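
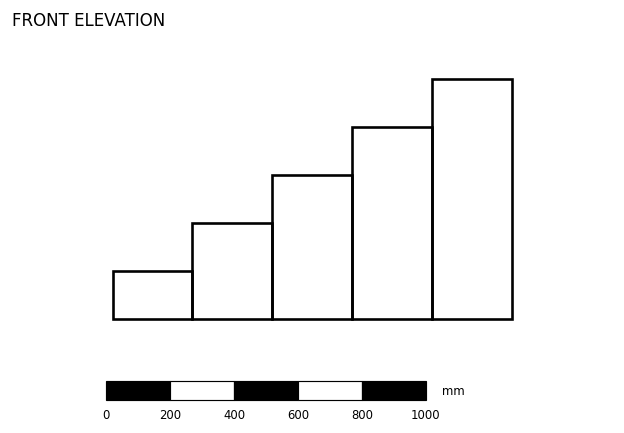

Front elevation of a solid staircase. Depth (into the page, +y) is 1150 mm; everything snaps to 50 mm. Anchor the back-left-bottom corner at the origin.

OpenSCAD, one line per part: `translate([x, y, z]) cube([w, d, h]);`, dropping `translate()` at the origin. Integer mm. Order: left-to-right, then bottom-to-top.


cube([250, 1150, 150]);
translate([250, 0, 0]) cube([250, 1150, 300]);
translate([500, 0, 0]) cube([250, 1150, 450]);
translate([750, 0, 0]) cube([250, 1150, 600]);
translate([1000, 0, 0]) cube([250, 1150, 750]);


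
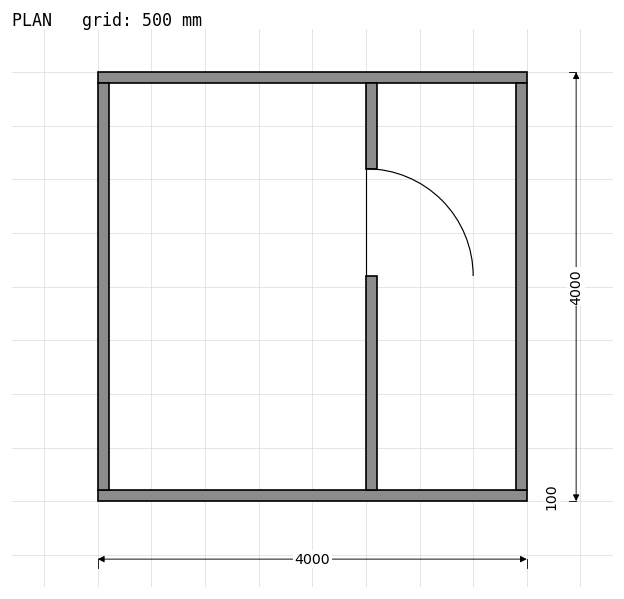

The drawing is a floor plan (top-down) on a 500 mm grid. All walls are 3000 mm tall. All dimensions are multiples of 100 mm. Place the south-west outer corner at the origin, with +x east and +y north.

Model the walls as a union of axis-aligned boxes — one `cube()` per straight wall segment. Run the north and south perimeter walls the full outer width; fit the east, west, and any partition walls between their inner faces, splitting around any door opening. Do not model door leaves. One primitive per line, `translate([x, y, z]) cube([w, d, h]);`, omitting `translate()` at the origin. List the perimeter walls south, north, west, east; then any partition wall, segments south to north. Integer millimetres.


cube([4000, 100, 3000]);
translate([0, 3900, 0]) cube([4000, 100, 3000]);
translate([0, 100, 0]) cube([100, 3800, 3000]);
translate([3900, 100, 0]) cube([100, 3800, 3000]);
translate([2500, 100, 0]) cube([100, 2000, 3000]);
translate([2500, 3100, 0]) cube([100, 800, 3000]);


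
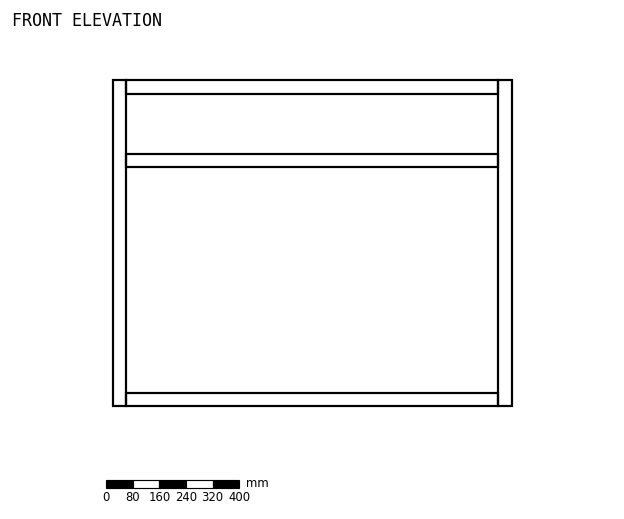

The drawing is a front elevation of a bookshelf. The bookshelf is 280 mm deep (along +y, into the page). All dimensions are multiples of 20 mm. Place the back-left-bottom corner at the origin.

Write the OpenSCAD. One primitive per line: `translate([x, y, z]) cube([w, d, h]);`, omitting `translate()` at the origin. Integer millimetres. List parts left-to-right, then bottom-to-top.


cube([40, 280, 980]);
translate([40, 0, 0]) cube([1120, 280, 40]);
translate([40, 0, 720]) cube([1120, 280, 40]);
translate([40, 0, 940]) cube([1120, 280, 40]);
translate([1160, 0, 0]) cube([40, 280, 980]);


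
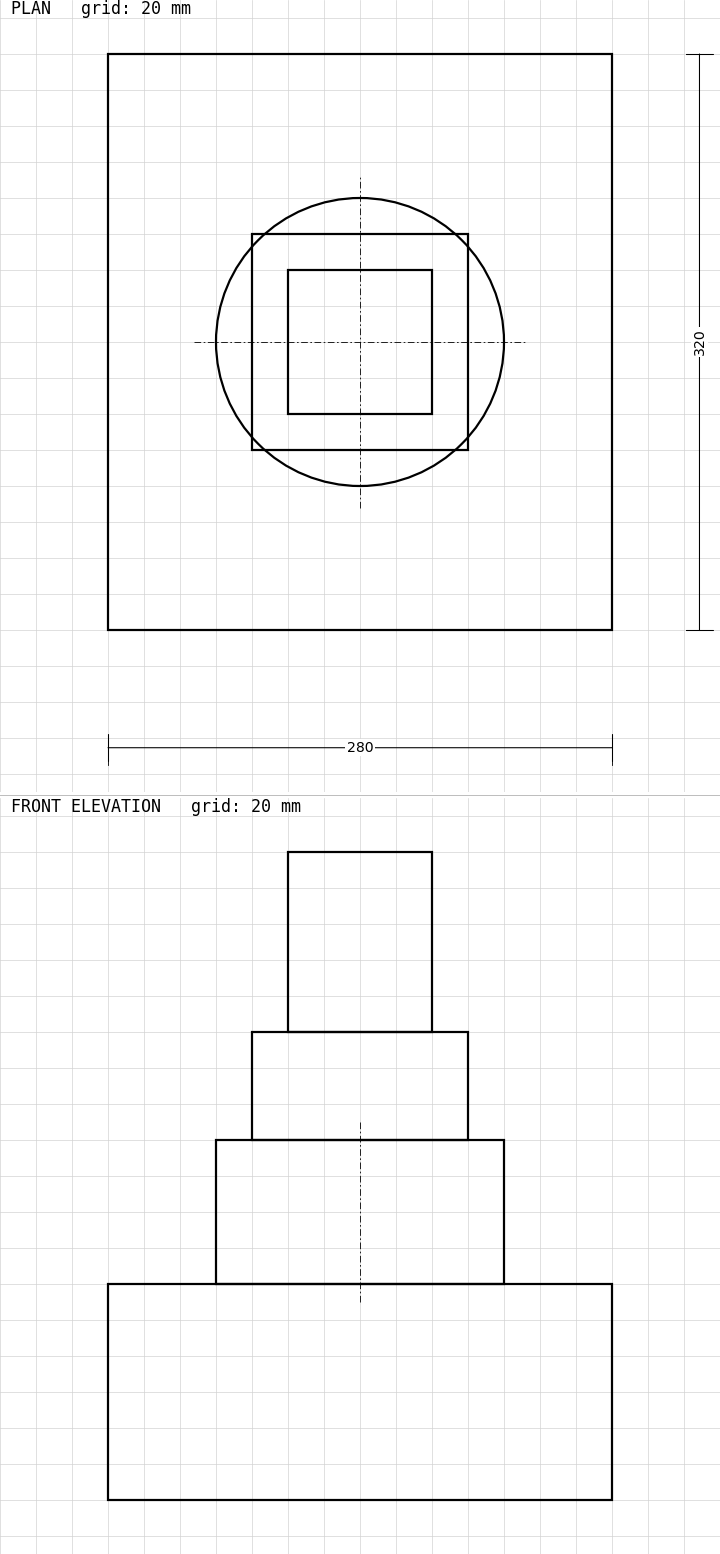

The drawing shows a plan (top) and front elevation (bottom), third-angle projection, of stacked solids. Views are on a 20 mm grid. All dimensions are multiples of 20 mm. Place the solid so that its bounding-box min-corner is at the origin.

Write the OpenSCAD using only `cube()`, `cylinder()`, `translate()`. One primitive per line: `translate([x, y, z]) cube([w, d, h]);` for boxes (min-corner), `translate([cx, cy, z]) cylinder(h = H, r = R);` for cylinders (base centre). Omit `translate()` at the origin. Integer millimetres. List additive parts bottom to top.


cube([280, 320, 120]);
translate([140, 160, 120]) cylinder(h = 80, r = 80);
translate([80, 100, 200]) cube([120, 120, 60]);
translate([100, 120, 260]) cube([80, 80, 100]);


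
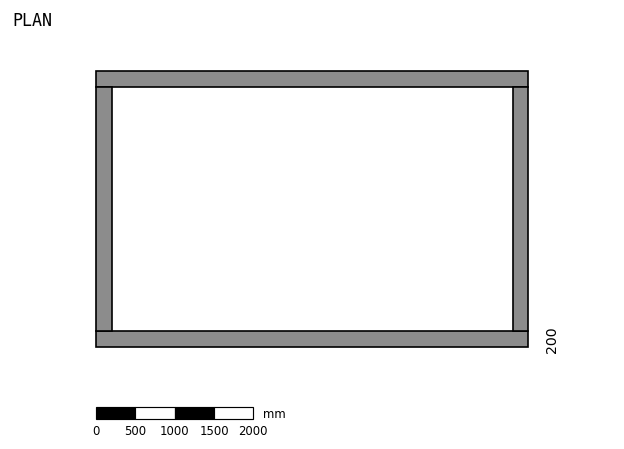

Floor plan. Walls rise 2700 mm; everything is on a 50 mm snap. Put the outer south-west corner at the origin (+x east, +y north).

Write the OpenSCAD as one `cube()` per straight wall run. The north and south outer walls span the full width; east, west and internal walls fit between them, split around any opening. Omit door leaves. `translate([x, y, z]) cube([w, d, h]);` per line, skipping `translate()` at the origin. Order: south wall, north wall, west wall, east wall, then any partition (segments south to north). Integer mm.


cube([5500, 200, 2700]);
translate([0, 3300, 0]) cube([5500, 200, 2700]);
translate([0, 200, 0]) cube([200, 3100, 2700]);
translate([5300, 200, 0]) cube([200, 3100, 2700]);


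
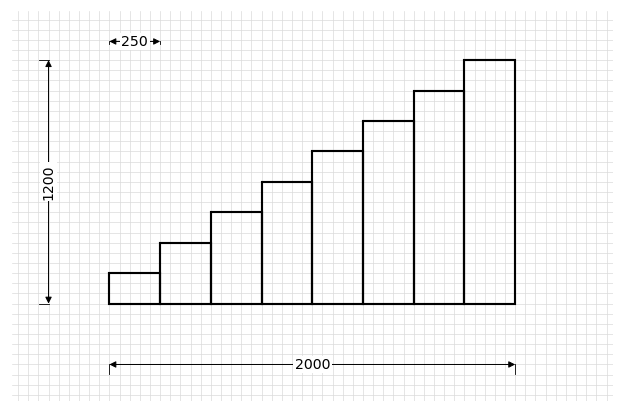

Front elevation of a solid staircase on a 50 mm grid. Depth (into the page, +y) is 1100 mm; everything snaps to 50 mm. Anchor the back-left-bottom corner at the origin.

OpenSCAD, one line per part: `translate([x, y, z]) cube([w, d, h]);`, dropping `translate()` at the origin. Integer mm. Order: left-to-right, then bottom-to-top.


cube([250, 1100, 150]);
translate([250, 0, 0]) cube([250, 1100, 300]);
translate([500, 0, 0]) cube([250, 1100, 450]);
translate([750, 0, 0]) cube([250, 1100, 600]);
translate([1000, 0, 0]) cube([250, 1100, 750]);
translate([1250, 0, 0]) cube([250, 1100, 900]);
translate([1500, 0, 0]) cube([250, 1100, 1050]);
translate([1750, 0, 0]) cube([250, 1100, 1200]);


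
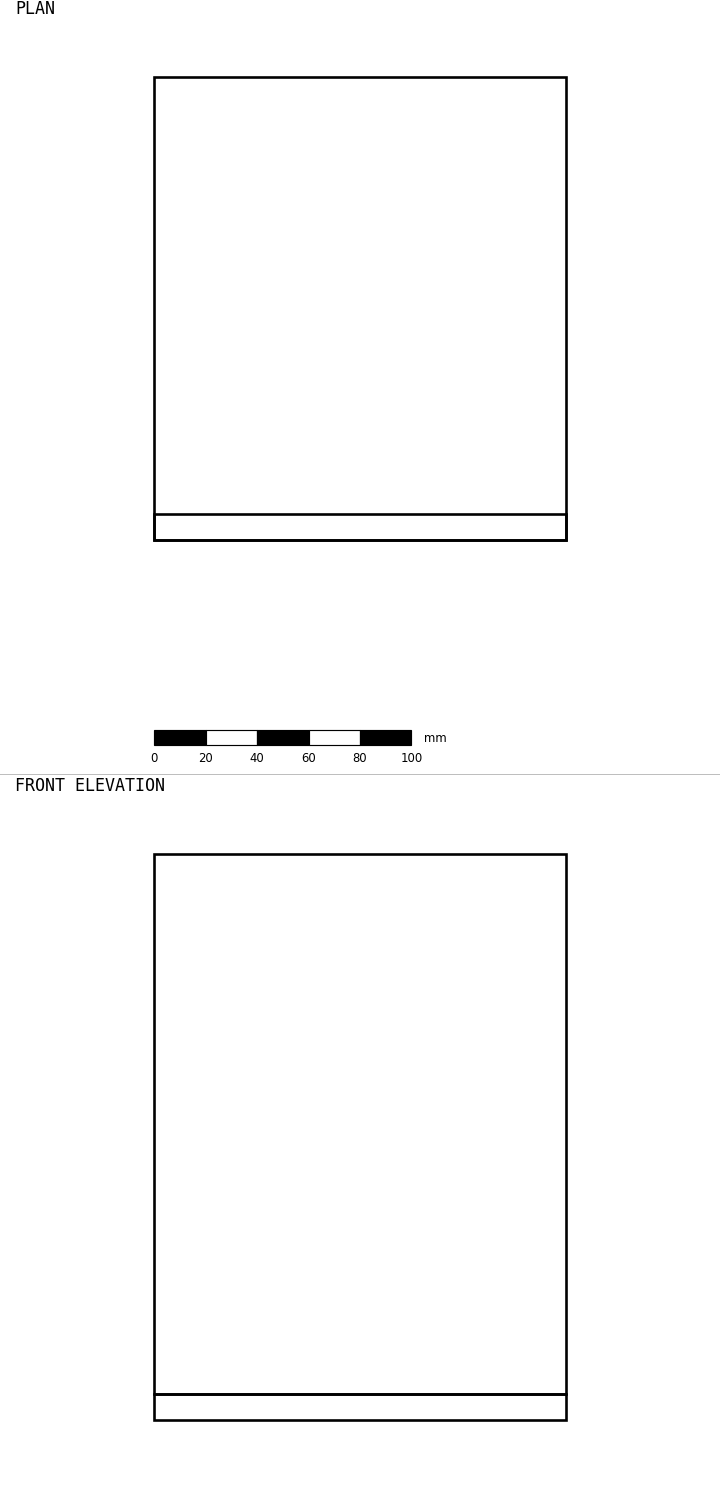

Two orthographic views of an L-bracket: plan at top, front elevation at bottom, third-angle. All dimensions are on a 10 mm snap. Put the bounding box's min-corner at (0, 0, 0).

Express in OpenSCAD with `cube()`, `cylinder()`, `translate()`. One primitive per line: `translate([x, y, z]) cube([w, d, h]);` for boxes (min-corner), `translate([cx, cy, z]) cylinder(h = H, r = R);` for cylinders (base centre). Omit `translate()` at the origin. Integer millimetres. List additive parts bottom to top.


cube([160, 180, 10]);
translate([0, 0, 10]) cube([160, 10, 210]);


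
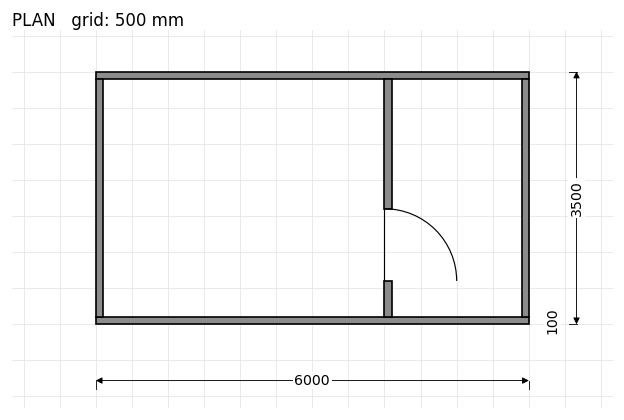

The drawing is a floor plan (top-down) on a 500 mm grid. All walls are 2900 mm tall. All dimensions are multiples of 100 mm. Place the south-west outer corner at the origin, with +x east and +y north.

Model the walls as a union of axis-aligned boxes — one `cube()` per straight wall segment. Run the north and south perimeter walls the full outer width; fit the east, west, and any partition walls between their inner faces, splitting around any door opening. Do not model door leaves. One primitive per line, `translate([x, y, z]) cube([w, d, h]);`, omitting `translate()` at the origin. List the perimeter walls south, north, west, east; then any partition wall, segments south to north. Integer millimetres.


cube([6000, 100, 2900]);
translate([0, 3400, 0]) cube([6000, 100, 2900]);
translate([0, 100, 0]) cube([100, 3300, 2900]);
translate([5900, 100, 0]) cube([100, 3300, 2900]);
translate([4000, 100, 0]) cube([100, 500, 2900]);
translate([4000, 1600, 0]) cube([100, 1800, 2900]);


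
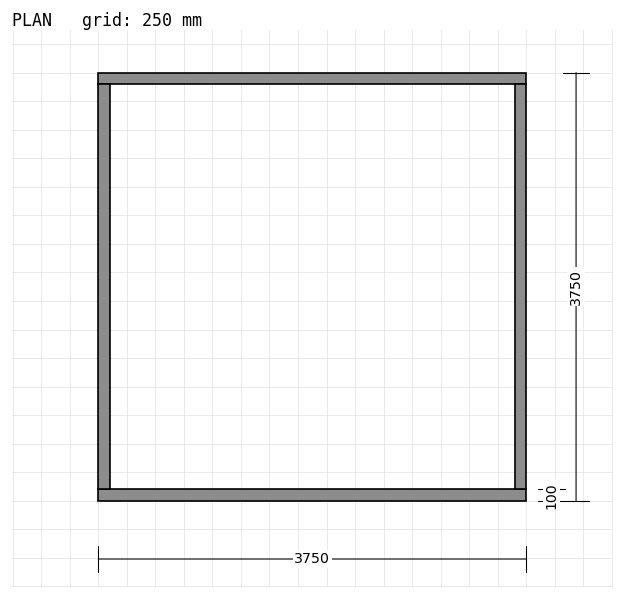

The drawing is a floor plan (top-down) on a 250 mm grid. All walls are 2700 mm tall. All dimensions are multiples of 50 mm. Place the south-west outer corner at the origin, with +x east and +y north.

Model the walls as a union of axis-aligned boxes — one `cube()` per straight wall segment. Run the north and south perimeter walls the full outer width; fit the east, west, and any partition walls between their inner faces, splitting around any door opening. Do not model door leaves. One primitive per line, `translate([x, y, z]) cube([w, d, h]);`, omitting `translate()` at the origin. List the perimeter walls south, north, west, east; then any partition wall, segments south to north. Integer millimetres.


cube([3750, 100, 2700]);
translate([0, 3650, 0]) cube([3750, 100, 2700]);
translate([0, 100, 0]) cube([100, 3550, 2700]);
translate([3650, 100, 0]) cube([100, 3550, 2700]);


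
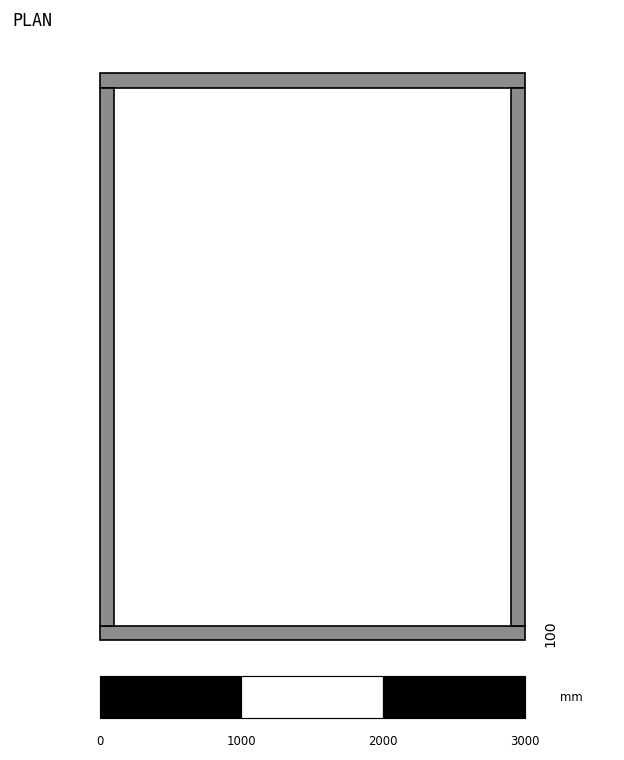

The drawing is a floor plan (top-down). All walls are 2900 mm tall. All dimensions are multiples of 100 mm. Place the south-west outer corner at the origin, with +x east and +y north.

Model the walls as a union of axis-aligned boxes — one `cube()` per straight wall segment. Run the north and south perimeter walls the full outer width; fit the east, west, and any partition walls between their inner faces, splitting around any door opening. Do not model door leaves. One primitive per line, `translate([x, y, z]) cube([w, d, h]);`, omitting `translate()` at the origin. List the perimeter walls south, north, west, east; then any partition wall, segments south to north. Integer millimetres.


cube([3000, 100, 2900]);
translate([0, 3900, 0]) cube([3000, 100, 2900]);
translate([0, 100, 0]) cube([100, 3800, 2900]);
translate([2900, 100, 0]) cube([100, 3800, 2900]);


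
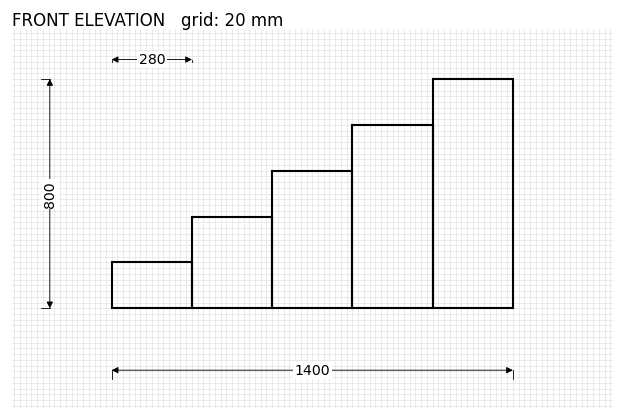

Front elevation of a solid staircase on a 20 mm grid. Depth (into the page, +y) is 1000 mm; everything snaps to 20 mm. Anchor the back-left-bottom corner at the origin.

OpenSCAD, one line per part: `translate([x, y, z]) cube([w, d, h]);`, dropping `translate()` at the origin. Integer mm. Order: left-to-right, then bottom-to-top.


cube([280, 1000, 160]);
translate([280, 0, 0]) cube([280, 1000, 320]);
translate([560, 0, 0]) cube([280, 1000, 480]);
translate([840, 0, 0]) cube([280, 1000, 640]);
translate([1120, 0, 0]) cube([280, 1000, 800]);


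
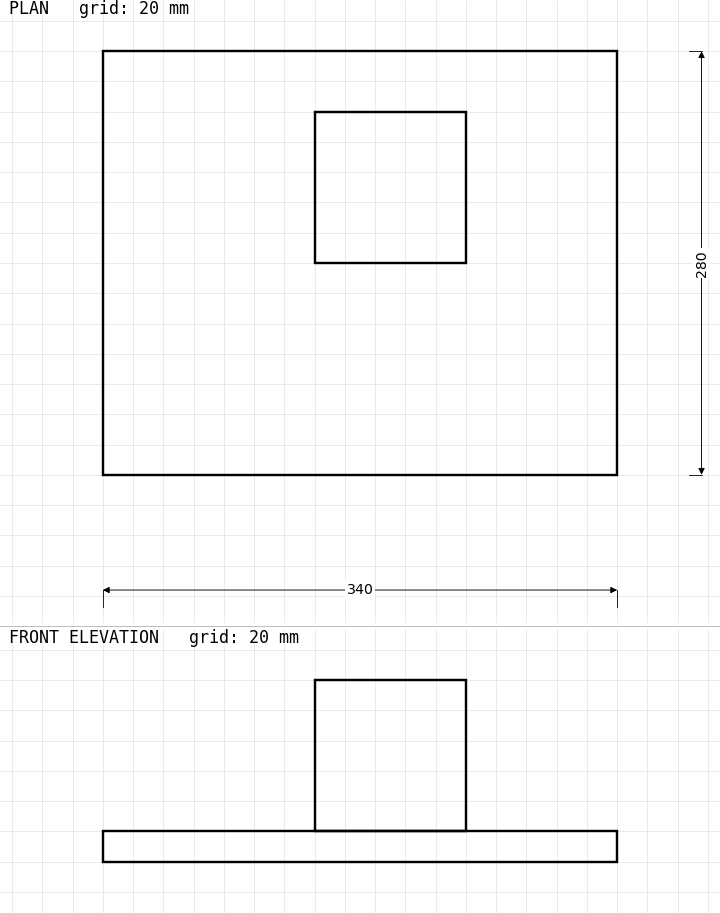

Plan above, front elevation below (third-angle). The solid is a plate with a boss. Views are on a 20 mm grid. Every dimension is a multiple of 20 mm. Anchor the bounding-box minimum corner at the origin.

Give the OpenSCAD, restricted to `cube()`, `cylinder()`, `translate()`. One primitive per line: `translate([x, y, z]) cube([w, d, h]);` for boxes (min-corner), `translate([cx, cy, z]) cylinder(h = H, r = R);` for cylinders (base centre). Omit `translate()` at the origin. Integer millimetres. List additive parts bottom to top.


cube([340, 280, 20]);
translate([140, 140, 20]) cube([100, 100, 100]);


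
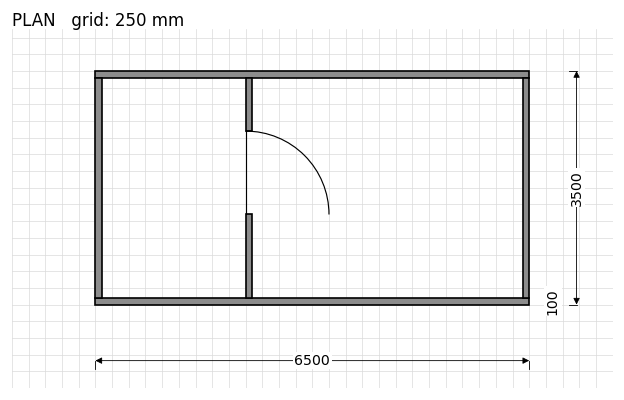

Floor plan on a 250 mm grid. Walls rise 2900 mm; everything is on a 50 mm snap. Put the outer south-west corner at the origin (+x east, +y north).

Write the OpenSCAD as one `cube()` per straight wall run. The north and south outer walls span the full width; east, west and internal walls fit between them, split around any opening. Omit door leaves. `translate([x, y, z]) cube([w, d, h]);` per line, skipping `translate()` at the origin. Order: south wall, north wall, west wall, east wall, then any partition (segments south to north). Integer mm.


cube([6500, 100, 2900]);
translate([0, 3400, 0]) cube([6500, 100, 2900]);
translate([0, 100, 0]) cube([100, 3300, 2900]);
translate([6400, 100, 0]) cube([100, 3300, 2900]);
translate([2250, 100, 0]) cube([100, 1250, 2900]);
translate([2250, 2600, 0]) cube([100, 800, 2900]);


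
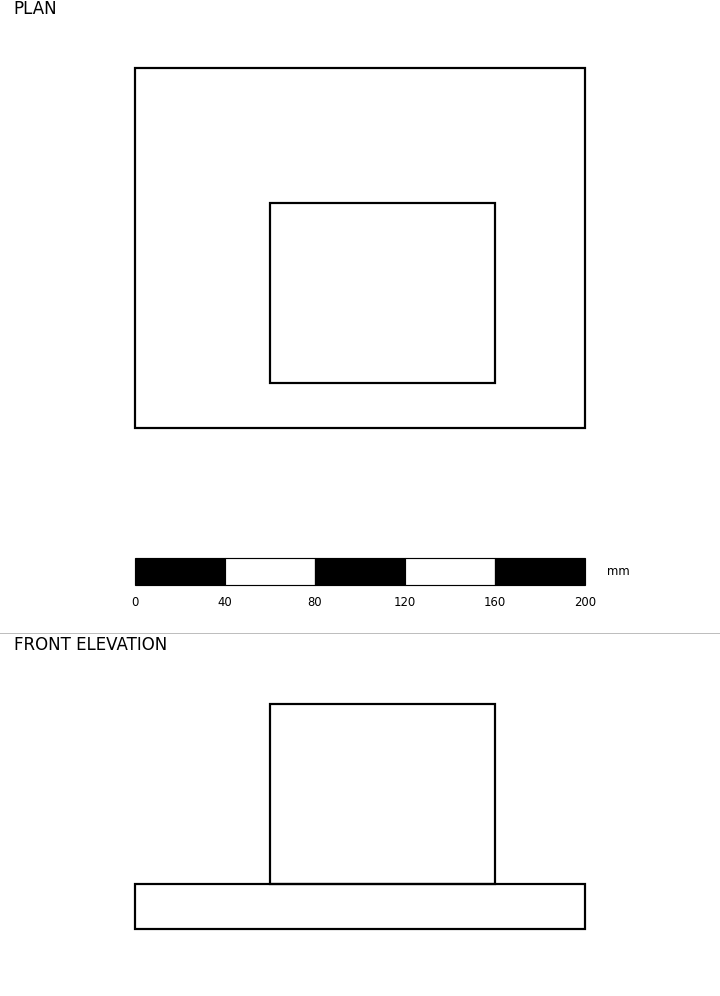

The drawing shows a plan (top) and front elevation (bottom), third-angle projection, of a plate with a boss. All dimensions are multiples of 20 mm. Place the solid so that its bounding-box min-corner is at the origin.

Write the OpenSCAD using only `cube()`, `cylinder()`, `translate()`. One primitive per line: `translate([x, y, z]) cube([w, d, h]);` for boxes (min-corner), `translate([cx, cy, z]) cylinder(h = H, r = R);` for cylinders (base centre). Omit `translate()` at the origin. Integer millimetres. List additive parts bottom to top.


cube([200, 160, 20]);
translate([60, 20, 20]) cube([100, 80, 80]);


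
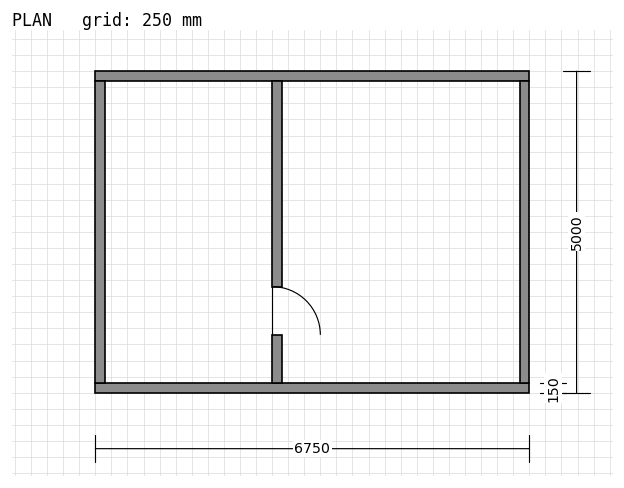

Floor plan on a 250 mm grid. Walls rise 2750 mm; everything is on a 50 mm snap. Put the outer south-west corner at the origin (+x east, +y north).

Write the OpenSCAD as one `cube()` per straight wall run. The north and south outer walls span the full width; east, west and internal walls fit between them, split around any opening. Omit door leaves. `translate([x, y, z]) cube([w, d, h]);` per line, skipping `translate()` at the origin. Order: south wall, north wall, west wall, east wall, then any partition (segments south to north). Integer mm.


cube([6750, 150, 2750]);
translate([0, 4850, 0]) cube([6750, 150, 2750]);
translate([0, 150, 0]) cube([150, 4700, 2750]);
translate([6600, 150, 0]) cube([150, 4700, 2750]);
translate([2750, 150, 0]) cube([150, 750, 2750]);
translate([2750, 1650, 0]) cube([150, 3200, 2750]);


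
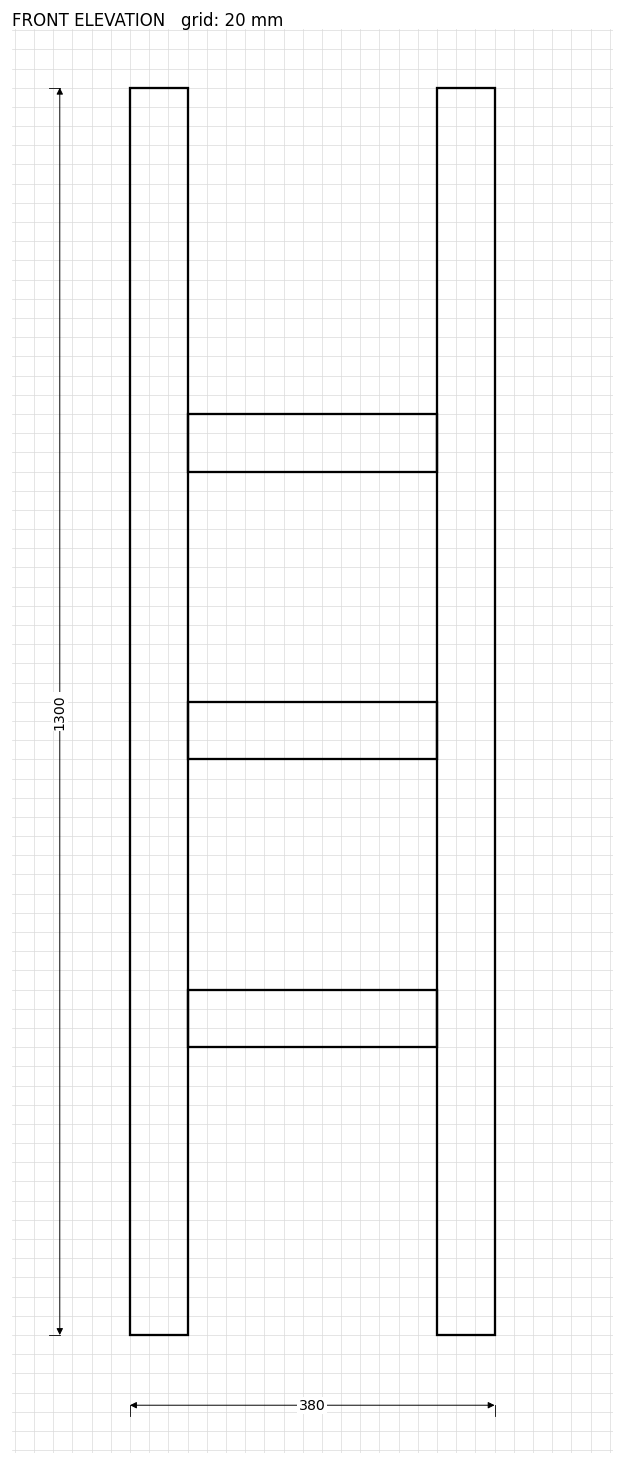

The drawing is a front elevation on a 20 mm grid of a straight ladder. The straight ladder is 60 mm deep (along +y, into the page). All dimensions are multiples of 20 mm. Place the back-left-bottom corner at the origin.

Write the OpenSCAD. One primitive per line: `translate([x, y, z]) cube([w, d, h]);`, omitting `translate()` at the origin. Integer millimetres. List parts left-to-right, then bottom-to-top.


cube([60, 60, 1300]);
translate([60, 0, 300]) cube([260, 60, 60]);
translate([60, 0, 600]) cube([260, 60, 60]);
translate([60, 0, 900]) cube([260, 60, 60]);
translate([320, 0, 0]) cube([60, 60, 1300]);


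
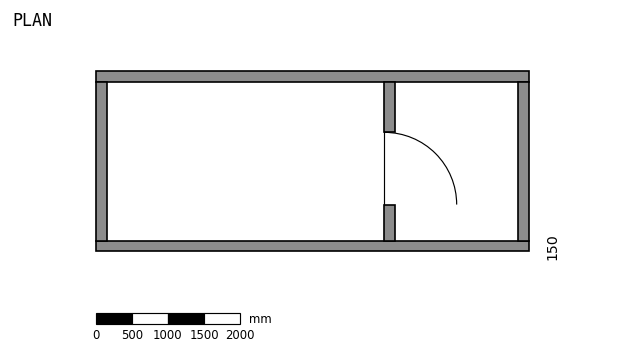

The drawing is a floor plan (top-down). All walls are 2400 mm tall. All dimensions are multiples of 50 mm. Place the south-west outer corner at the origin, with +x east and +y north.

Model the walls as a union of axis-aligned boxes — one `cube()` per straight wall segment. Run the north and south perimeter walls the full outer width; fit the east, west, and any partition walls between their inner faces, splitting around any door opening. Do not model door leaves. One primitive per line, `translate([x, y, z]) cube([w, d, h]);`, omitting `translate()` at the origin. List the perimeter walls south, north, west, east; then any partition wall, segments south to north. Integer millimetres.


cube([6000, 150, 2400]);
translate([0, 2350, 0]) cube([6000, 150, 2400]);
translate([0, 150, 0]) cube([150, 2200, 2400]);
translate([5850, 150, 0]) cube([150, 2200, 2400]);
translate([4000, 150, 0]) cube([150, 500, 2400]);
translate([4000, 1650, 0]) cube([150, 700, 2400]);


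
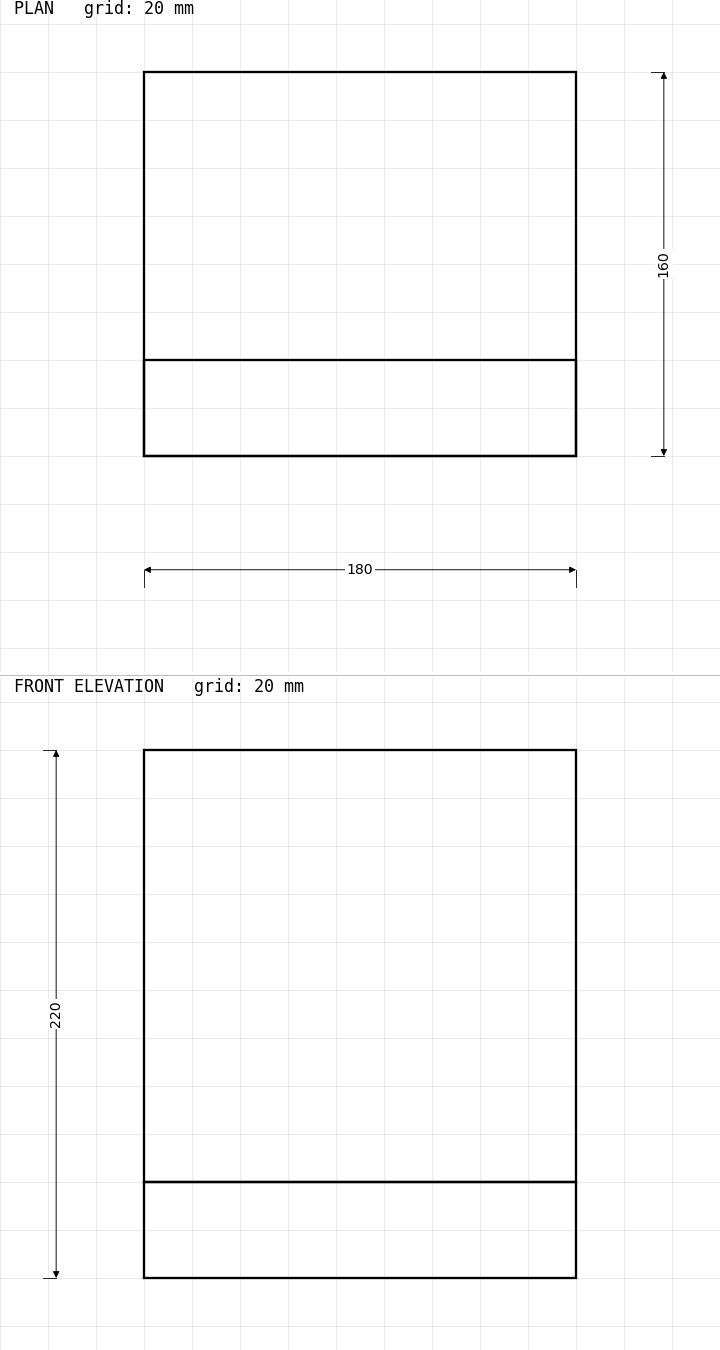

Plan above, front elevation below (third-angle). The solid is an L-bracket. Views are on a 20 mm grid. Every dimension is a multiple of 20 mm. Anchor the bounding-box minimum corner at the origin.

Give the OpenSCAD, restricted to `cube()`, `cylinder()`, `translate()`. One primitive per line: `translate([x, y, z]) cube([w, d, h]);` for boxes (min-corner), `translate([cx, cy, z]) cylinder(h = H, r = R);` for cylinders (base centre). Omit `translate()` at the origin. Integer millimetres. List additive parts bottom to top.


cube([180, 160, 40]);
translate([0, 0, 40]) cube([180, 40, 180]);


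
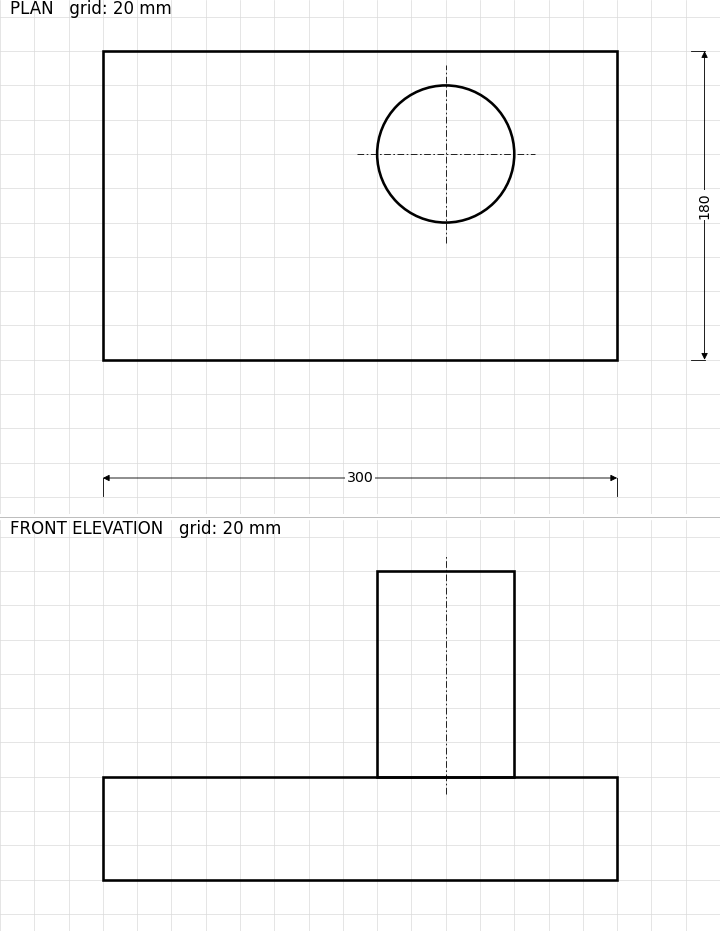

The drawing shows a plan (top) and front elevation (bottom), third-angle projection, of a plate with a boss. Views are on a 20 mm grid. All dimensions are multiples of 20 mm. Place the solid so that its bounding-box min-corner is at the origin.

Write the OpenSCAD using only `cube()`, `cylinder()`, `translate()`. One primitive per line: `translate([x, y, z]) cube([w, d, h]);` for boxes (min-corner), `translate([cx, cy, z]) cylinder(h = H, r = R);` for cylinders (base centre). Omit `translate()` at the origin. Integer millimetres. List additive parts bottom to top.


cube([300, 180, 60]);
translate([200, 120, 60]) cylinder(h = 120, r = 40);


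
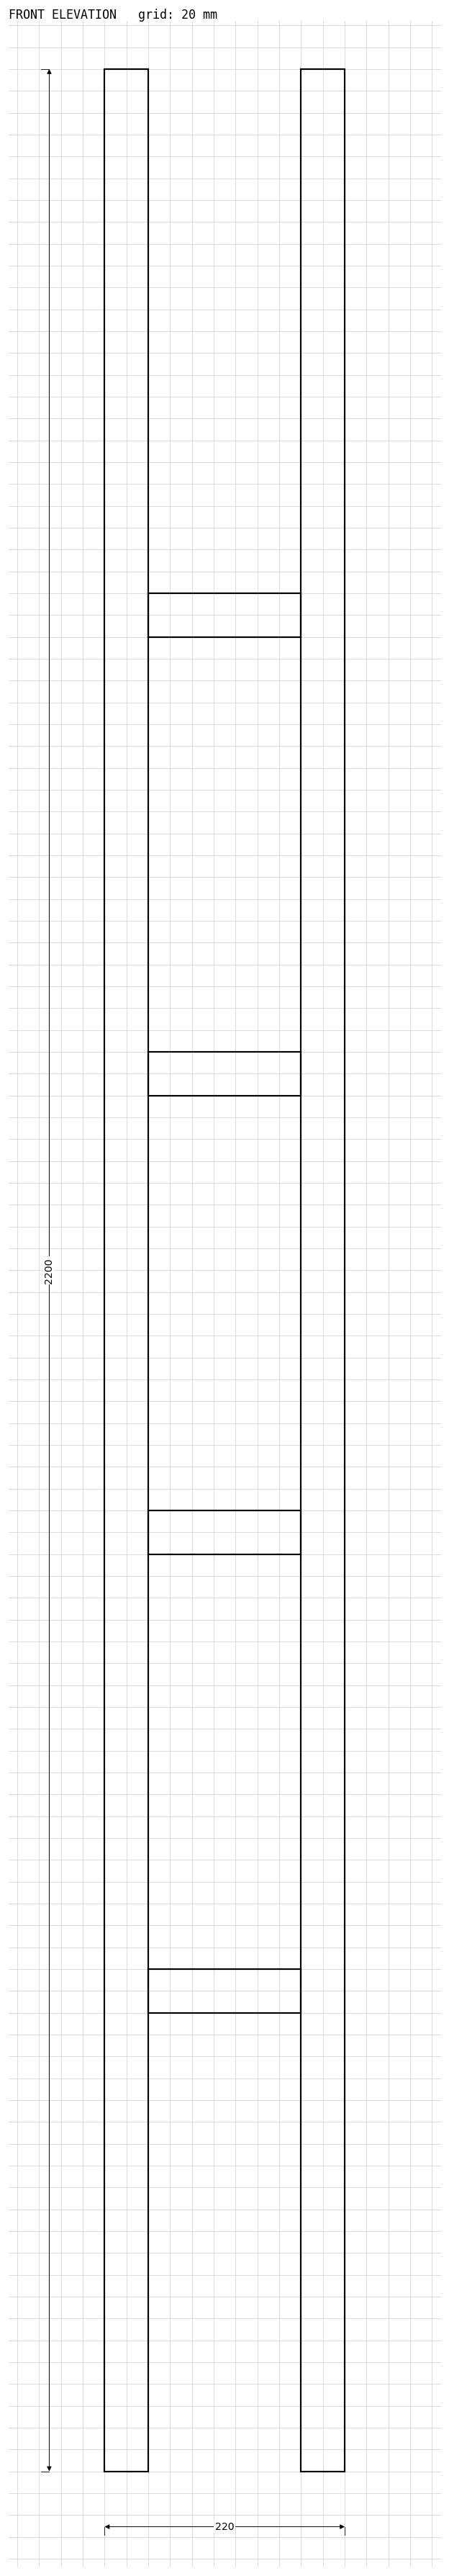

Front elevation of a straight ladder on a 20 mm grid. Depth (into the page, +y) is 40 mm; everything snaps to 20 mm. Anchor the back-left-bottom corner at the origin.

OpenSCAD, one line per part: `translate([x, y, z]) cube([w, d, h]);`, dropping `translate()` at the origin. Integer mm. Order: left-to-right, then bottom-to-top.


cube([40, 40, 2200]);
translate([40, 0, 420]) cube([140, 40, 40]);
translate([40, 0, 840]) cube([140, 40, 40]);
translate([40, 0, 1260]) cube([140, 40, 40]);
translate([40, 0, 1680]) cube([140, 40, 40]);
translate([180, 0, 0]) cube([40, 40, 2200]);


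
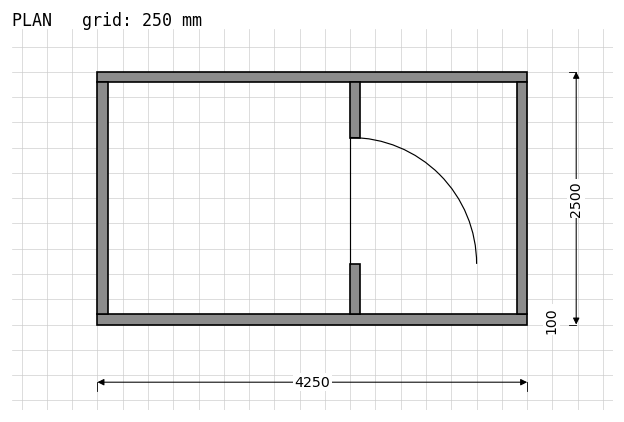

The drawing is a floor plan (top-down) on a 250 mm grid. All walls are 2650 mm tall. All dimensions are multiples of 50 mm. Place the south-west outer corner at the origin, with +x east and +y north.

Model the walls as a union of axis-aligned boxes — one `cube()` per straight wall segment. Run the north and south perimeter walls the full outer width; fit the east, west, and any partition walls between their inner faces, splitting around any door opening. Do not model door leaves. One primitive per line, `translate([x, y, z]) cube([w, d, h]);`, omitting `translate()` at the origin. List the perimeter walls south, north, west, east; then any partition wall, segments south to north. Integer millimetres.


cube([4250, 100, 2650]);
translate([0, 2400, 0]) cube([4250, 100, 2650]);
translate([0, 100, 0]) cube([100, 2300, 2650]);
translate([4150, 100, 0]) cube([100, 2300, 2650]);
translate([2500, 100, 0]) cube([100, 500, 2650]);
translate([2500, 1850, 0]) cube([100, 550, 2650]);


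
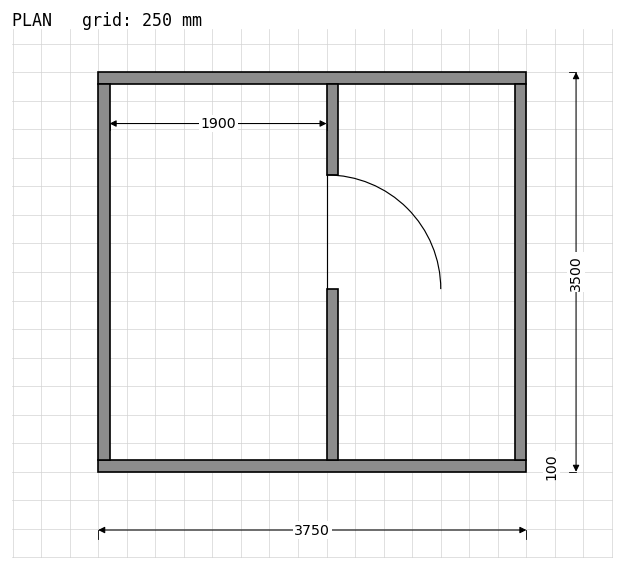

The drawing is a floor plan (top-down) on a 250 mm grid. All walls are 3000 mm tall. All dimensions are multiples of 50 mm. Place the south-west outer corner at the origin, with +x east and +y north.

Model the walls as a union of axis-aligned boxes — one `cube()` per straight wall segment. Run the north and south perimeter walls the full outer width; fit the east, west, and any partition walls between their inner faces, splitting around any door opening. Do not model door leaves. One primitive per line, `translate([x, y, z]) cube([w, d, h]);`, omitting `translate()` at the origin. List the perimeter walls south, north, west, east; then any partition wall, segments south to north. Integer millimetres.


cube([3750, 100, 3000]);
translate([0, 3400, 0]) cube([3750, 100, 3000]);
translate([0, 100, 0]) cube([100, 3300, 3000]);
translate([3650, 100, 0]) cube([100, 3300, 3000]);
translate([2000, 100, 0]) cube([100, 1500, 3000]);
translate([2000, 2600, 0]) cube([100, 800, 3000]);


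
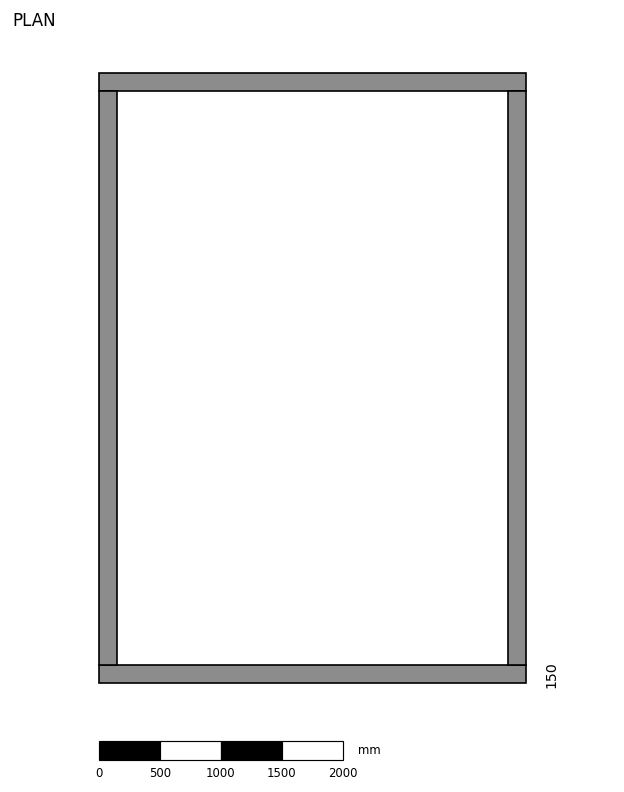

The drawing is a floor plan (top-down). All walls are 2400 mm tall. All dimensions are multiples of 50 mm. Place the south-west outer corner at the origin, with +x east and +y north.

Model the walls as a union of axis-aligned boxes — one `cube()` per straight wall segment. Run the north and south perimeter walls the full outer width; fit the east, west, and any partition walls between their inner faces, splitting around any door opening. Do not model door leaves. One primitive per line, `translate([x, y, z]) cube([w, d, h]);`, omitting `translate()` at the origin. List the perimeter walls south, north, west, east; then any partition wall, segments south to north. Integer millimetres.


cube([3500, 150, 2400]);
translate([0, 4850, 0]) cube([3500, 150, 2400]);
translate([0, 150, 0]) cube([150, 4700, 2400]);
translate([3350, 150, 0]) cube([150, 4700, 2400]);


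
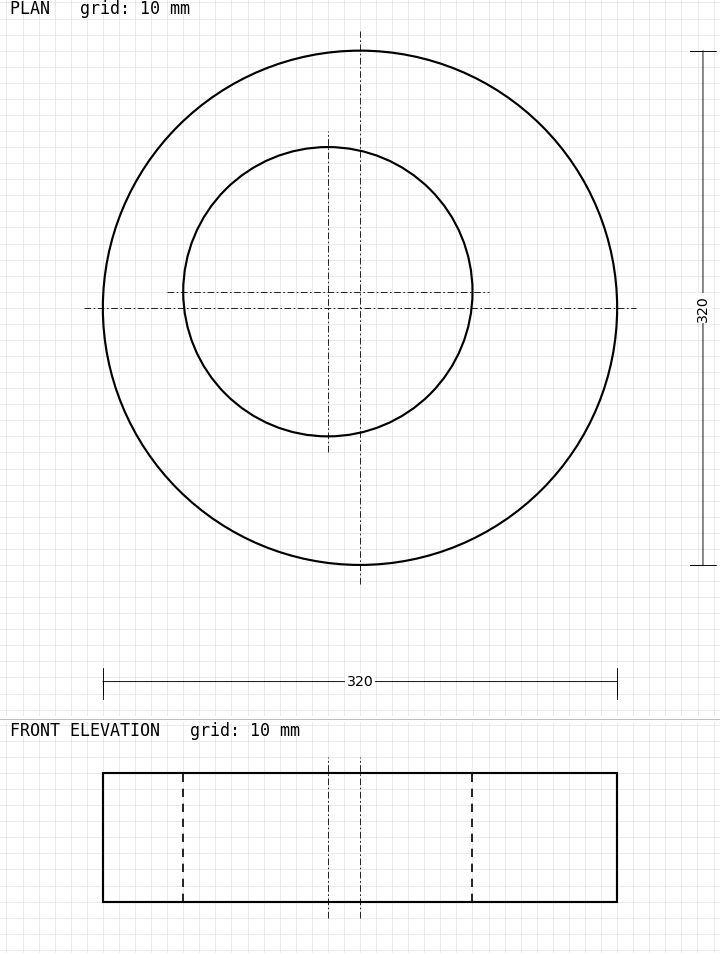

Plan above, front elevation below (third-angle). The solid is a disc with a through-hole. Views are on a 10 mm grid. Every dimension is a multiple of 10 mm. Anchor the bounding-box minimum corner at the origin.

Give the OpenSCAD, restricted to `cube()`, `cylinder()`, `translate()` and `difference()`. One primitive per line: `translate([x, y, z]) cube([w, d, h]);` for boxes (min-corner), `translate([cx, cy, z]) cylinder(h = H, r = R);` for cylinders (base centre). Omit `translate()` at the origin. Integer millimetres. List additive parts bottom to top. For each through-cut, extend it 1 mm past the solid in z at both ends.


difference() {
  translate([160, 160, 0]) cylinder(h = 80, r = 160);
  translate([140, 170, -1]) cylinder(h = 82, r = 90);
}


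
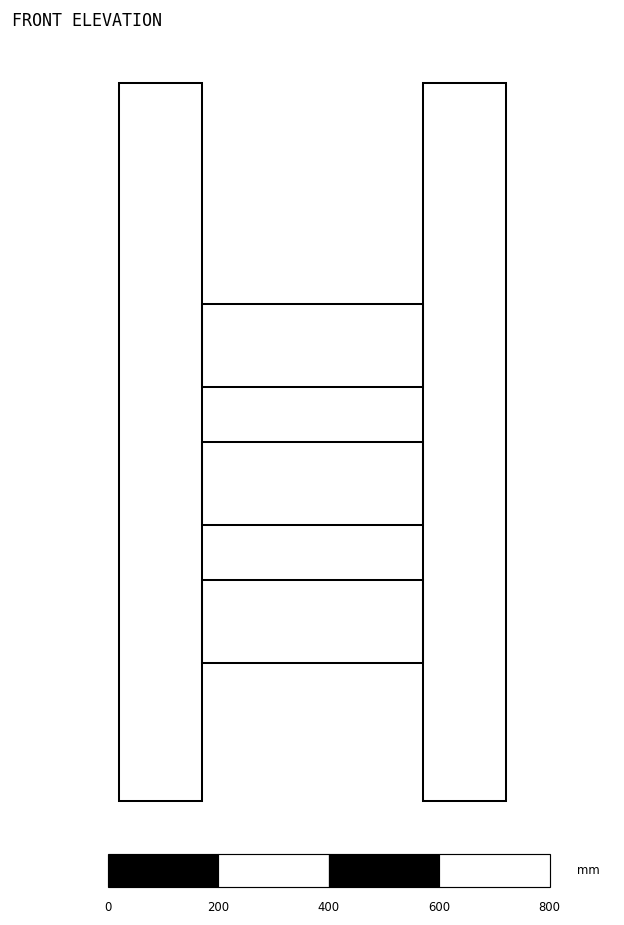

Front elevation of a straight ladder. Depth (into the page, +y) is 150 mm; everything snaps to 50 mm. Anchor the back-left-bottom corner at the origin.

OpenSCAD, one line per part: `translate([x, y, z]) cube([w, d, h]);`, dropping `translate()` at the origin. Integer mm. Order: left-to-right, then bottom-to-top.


cube([150, 150, 1300]);
translate([150, 0, 250]) cube([400, 150, 150]);
translate([150, 0, 500]) cube([400, 150, 150]);
translate([150, 0, 750]) cube([400, 150, 150]);
translate([550, 0, 0]) cube([150, 150, 1300]);


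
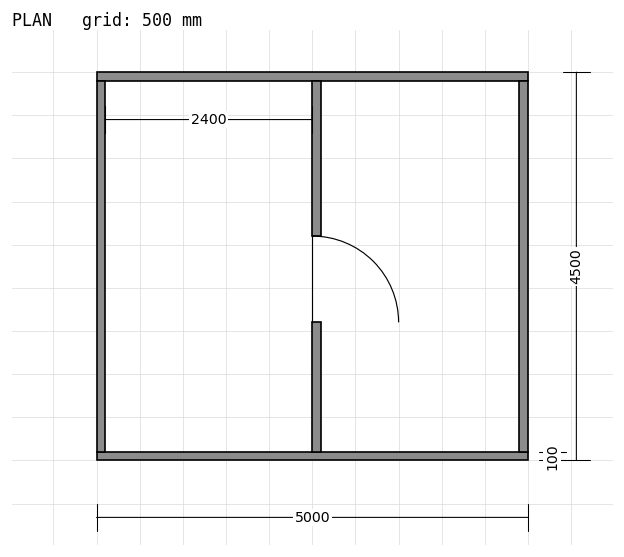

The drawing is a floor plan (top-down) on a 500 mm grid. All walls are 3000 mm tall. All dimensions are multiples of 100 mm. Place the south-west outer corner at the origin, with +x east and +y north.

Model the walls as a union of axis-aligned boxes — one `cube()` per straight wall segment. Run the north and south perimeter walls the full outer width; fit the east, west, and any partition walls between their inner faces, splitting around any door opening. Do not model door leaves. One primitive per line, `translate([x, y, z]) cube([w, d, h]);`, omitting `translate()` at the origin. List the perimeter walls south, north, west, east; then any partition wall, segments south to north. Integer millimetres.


cube([5000, 100, 3000]);
translate([0, 4400, 0]) cube([5000, 100, 3000]);
translate([0, 100, 0]) cube([100, 4300, 3000]);
translate([4900, 100, 0]) cube([100, 4300, 3000]);
translate([2500, 100, 0]) cube([100, 1500, 3000]);
translate([2500, 2600, 0]) cube([100, 1800, 3000]);


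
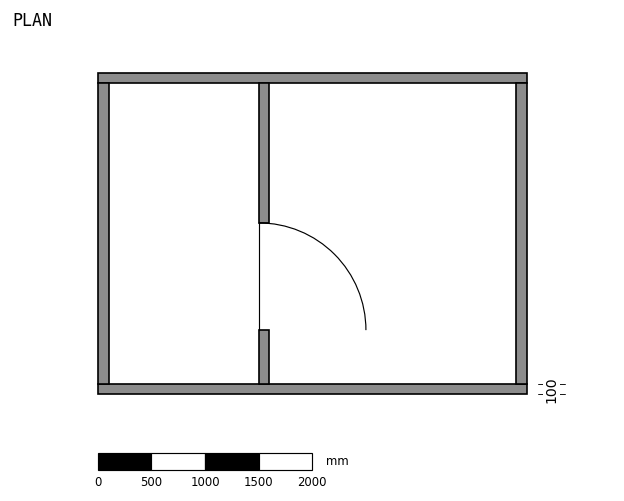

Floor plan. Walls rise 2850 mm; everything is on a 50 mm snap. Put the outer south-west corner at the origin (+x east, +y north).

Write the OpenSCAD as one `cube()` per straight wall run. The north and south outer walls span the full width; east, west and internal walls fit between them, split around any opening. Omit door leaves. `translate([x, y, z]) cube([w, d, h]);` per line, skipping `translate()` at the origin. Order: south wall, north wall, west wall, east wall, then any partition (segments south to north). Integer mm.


cube([4000, 100, 2850]);
translate([0, 2900, 0]) cube([4000, 100, 2850]);
translate([0, 100, 0]) cube([100, 2800, 2850]);
translate([3900, 100, 0]) cube([100, 2800, 2850]);
translate([1500, 100, 0]) cube([100, 500, 2850]);
translate([1500, 1600, 0]) cube([100, 1300, 2850]);


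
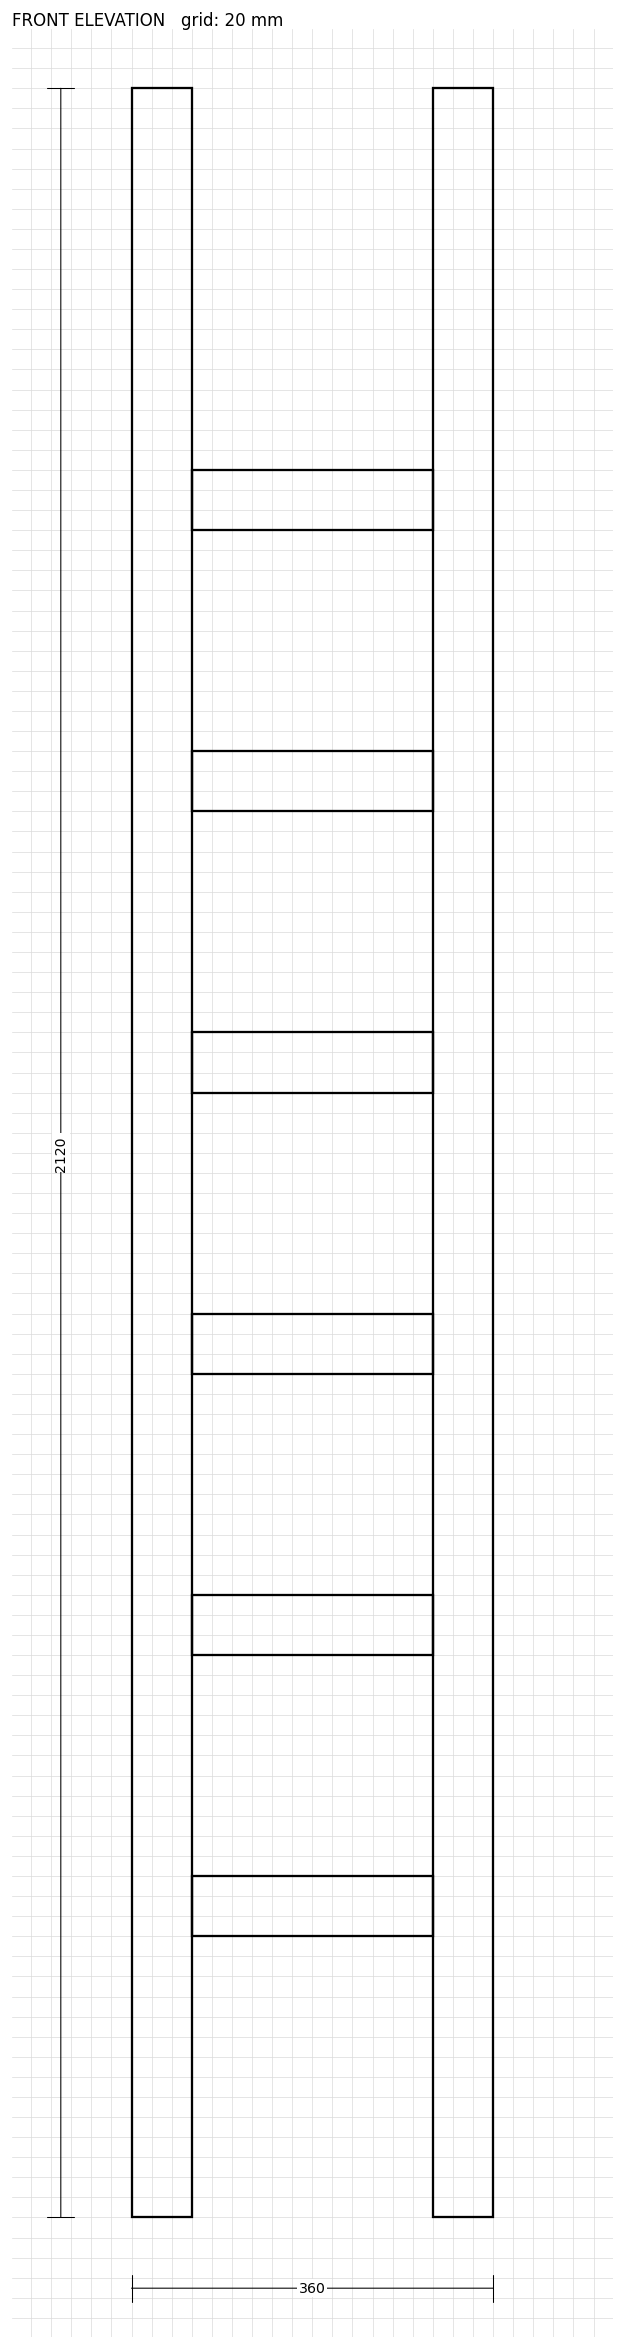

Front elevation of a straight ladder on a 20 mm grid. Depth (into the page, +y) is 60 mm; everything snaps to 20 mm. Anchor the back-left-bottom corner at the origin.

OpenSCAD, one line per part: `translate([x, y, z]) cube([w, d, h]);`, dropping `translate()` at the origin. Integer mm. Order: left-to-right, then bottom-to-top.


cube([60, 60, 2120]);
translate([60, 0, 280]) cube([240, 60, 60]);
translate([60, 0, 560]) cube([240, 60, 60]);
translate([60, 0, 840]) cube([240, 60, 60]);
translate([60, 0, 1120]) cube([240, 60, 60]);
translate([60, 0, 1400]) cube([240, 60, 60]);
translate([60, 0, 1680]) cube([240, 60, 60]);
translate([300, 0, 0]) cube([60, 60, 2120]);


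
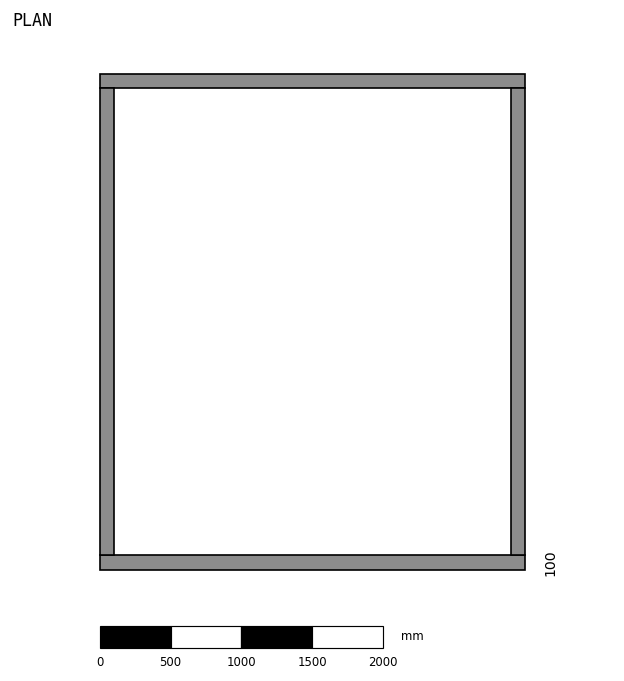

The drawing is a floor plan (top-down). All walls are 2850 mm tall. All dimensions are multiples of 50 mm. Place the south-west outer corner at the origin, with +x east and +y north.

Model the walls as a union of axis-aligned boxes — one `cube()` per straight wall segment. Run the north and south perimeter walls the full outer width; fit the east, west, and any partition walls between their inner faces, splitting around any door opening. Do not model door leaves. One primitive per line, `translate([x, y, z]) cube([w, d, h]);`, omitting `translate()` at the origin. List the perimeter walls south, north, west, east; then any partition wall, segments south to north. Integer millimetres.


cube([3000, 100, 2850]);
translate([0, 3400, 0]) cube([3000, 100, 2850]);
translate([0, 100, 0]) cube([100, 3300, 2850]);
translate([2900, 100, 0]) cube([100, 3300, 2850]);


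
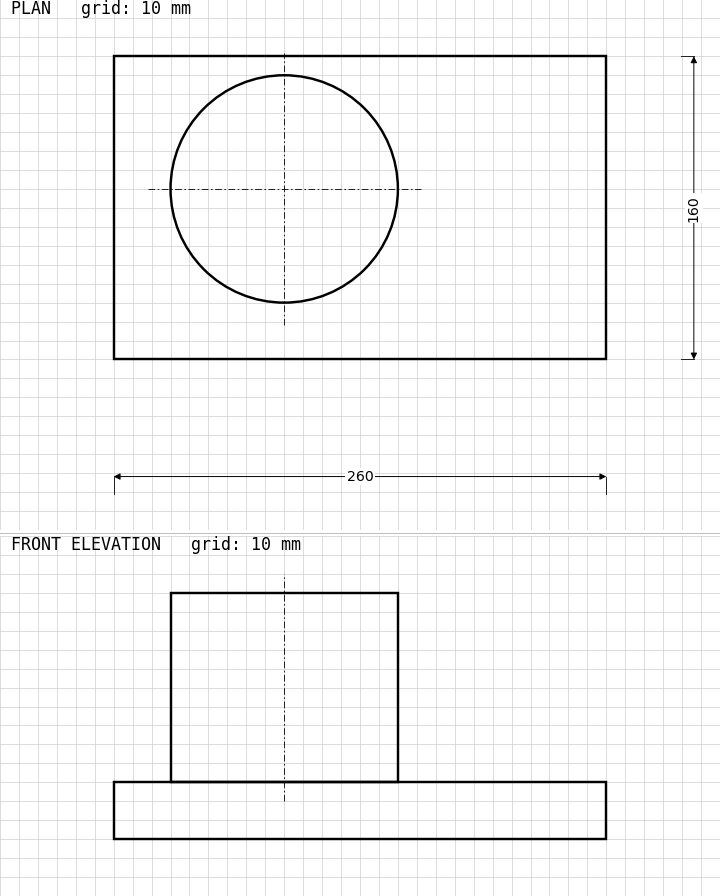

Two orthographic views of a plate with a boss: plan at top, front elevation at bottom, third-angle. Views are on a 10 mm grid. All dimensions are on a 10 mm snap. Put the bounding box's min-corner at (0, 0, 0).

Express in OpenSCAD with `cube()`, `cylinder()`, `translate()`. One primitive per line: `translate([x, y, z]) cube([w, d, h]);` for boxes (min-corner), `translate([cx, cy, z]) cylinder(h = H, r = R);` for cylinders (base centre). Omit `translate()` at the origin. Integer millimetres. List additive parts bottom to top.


cube([260, 160, 30]);
translate([90, 90, 30]) cylinder(h = 100, r = 60);


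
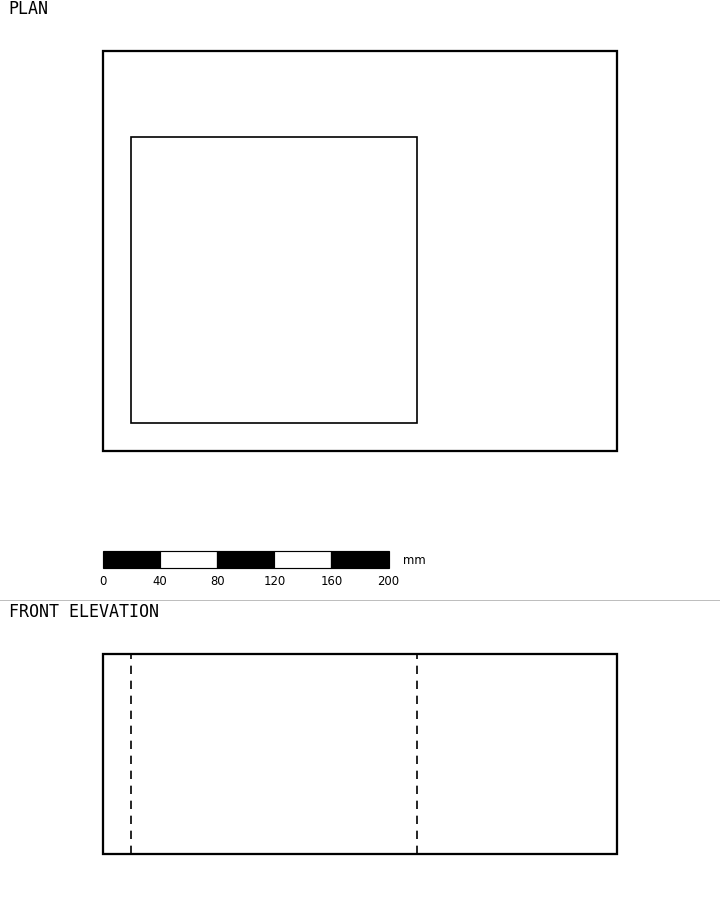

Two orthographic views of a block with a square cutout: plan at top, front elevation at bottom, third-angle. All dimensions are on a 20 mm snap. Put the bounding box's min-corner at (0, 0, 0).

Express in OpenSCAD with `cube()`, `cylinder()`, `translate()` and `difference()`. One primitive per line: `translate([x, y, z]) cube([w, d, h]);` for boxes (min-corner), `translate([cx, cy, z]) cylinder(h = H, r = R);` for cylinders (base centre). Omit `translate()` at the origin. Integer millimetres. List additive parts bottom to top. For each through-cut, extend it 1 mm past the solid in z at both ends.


difference() {
  cube([360, 280, 140]);
  translate([20, 20, -1]) cube([200, 200, 142]);
}


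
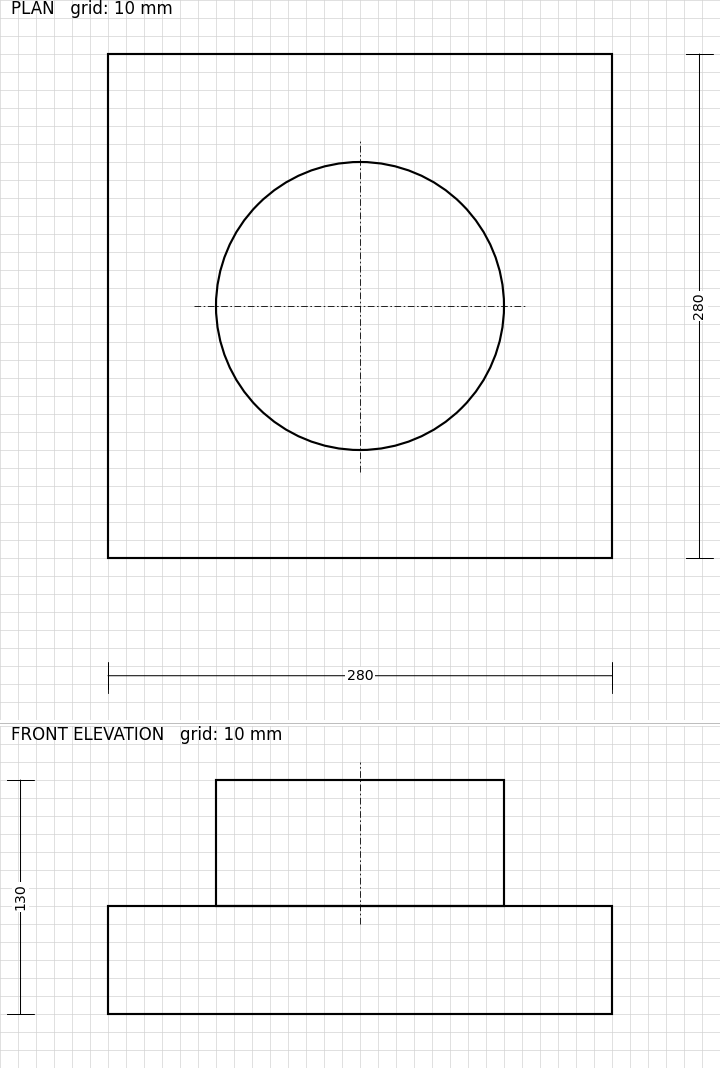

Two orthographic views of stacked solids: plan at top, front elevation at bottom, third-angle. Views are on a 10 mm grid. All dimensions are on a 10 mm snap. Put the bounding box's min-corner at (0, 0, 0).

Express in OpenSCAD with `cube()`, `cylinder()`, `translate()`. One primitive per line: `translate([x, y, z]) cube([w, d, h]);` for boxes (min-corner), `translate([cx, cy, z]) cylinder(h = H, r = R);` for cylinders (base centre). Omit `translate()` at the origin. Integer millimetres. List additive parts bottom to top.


cube([280, 280, 60]);
translate([140, 140, 60]) cylinder(h = 70, r = 80);


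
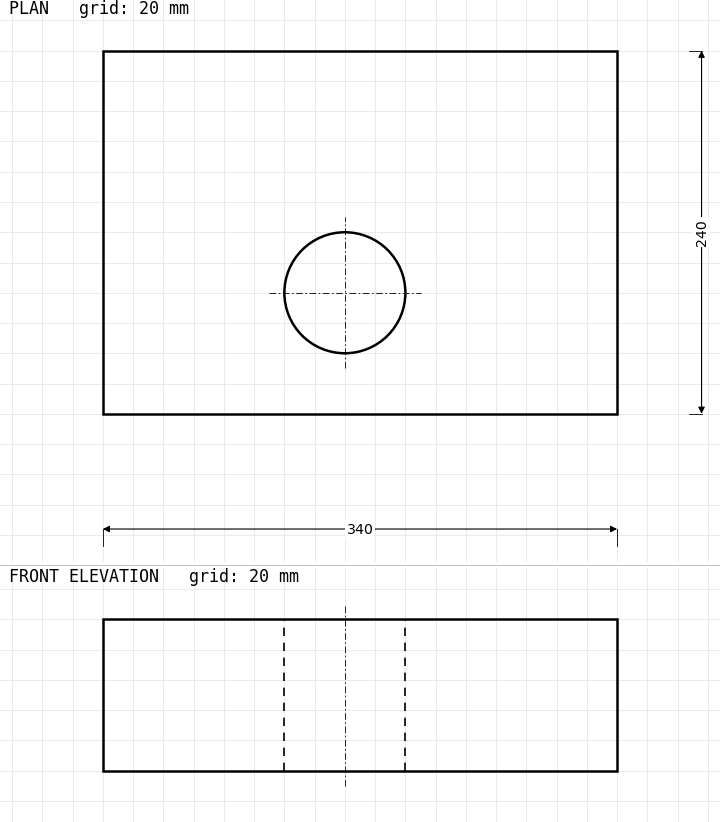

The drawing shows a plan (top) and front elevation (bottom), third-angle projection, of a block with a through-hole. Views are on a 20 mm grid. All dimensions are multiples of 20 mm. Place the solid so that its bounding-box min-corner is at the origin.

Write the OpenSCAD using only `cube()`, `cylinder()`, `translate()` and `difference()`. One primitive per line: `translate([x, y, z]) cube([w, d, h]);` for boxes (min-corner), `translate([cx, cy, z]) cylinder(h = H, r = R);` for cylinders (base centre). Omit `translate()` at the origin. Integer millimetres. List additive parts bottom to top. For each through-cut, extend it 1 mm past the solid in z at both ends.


difference() {
  cube([340, 240, 100]);
  translate([160, 80, -1]) cylinder(h = 102, r = 40);
}


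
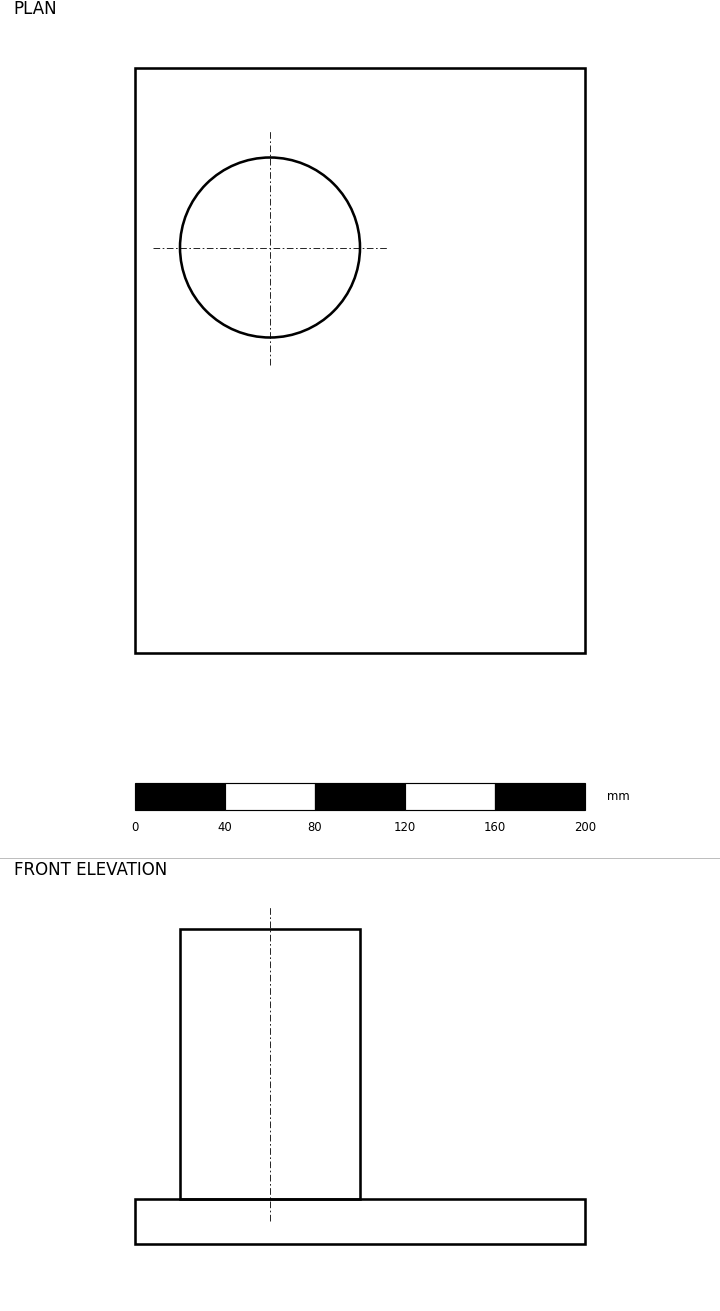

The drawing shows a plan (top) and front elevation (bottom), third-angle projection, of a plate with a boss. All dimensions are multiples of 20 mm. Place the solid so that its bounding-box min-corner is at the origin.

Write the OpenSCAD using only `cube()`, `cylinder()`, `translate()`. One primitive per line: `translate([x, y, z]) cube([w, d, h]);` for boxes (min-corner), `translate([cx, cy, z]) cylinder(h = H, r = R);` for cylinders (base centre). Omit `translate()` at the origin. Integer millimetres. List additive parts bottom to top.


cube([200, 260, 20]);
translate([60, 180, 20]) cylinder(h = 120, r = 40);


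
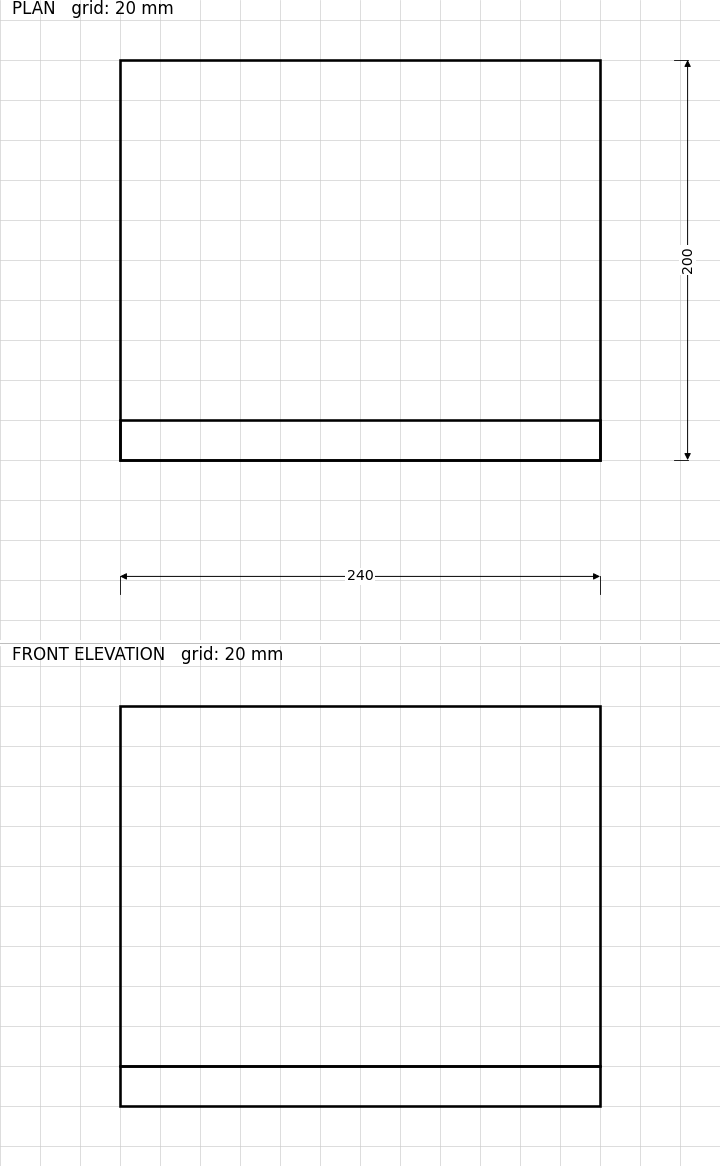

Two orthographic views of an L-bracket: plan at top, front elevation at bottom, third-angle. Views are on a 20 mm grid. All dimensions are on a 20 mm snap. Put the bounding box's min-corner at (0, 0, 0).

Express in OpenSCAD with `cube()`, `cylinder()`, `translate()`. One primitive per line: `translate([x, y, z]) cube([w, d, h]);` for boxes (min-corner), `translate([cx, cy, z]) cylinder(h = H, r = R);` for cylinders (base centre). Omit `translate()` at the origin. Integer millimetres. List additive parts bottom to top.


cube([240, 200, 20]);
translate([0, 0, 20]) cube([240, 20, 180]);


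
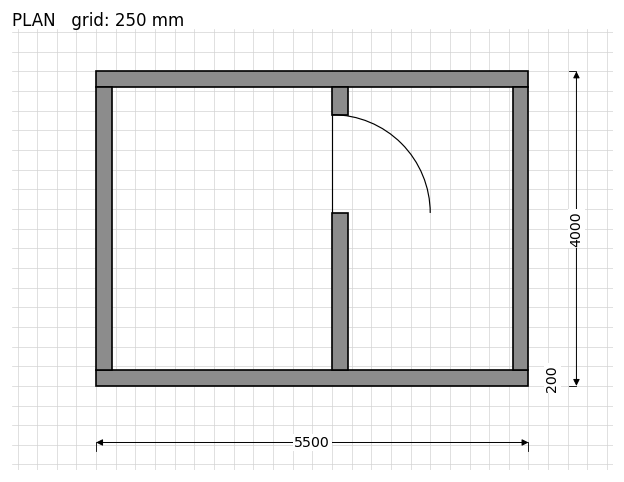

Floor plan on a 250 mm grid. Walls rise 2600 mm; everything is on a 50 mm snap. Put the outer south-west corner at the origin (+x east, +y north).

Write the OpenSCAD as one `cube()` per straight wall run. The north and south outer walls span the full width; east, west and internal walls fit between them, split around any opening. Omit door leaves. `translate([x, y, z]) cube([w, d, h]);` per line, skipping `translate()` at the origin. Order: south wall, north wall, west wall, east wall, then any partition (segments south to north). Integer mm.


cube([5500, 200, 2600]);
translate([0, 3800, 0]) cube([5500, 200, 2600]);
translate([0, 200, 0]) cube([200, 3600, 2600]);
translate([5300, 200, 0]) cube([200, 3600, 2600]);
translate([3000, 200, 0]) cube([200, 2000, 2600]);
translate([3000, 3450, 0]) cube([200, 350, 2600]);


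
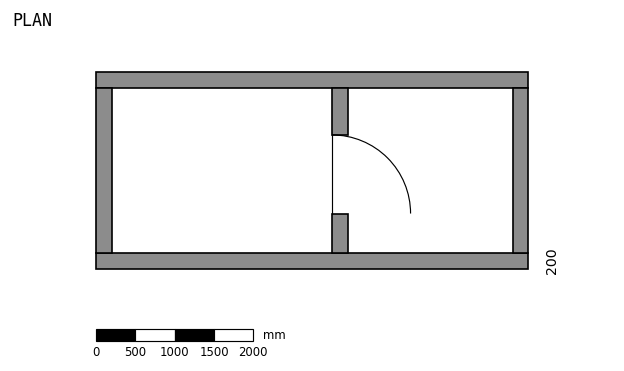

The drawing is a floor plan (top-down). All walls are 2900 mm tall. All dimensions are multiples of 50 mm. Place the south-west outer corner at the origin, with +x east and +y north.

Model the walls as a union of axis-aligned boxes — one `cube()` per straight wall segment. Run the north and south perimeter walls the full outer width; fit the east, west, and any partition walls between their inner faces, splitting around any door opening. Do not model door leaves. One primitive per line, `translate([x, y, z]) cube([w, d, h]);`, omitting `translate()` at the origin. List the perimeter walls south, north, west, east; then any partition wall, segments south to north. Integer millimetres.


cube([5500, 200, 2900]);
translate([0, 2300, 0]) cube([5500, 200, 2900]);
translate([0, 200, 0]) cube([200, 2100, 2900]);
translate([5300, 200, 0]) cube([200, 2100, 2900]);
translate([3000, 200, 0]) cube([200, 500, 2900]);
translate([3000, 1700, 0]) cube([200, 600, 2900]);


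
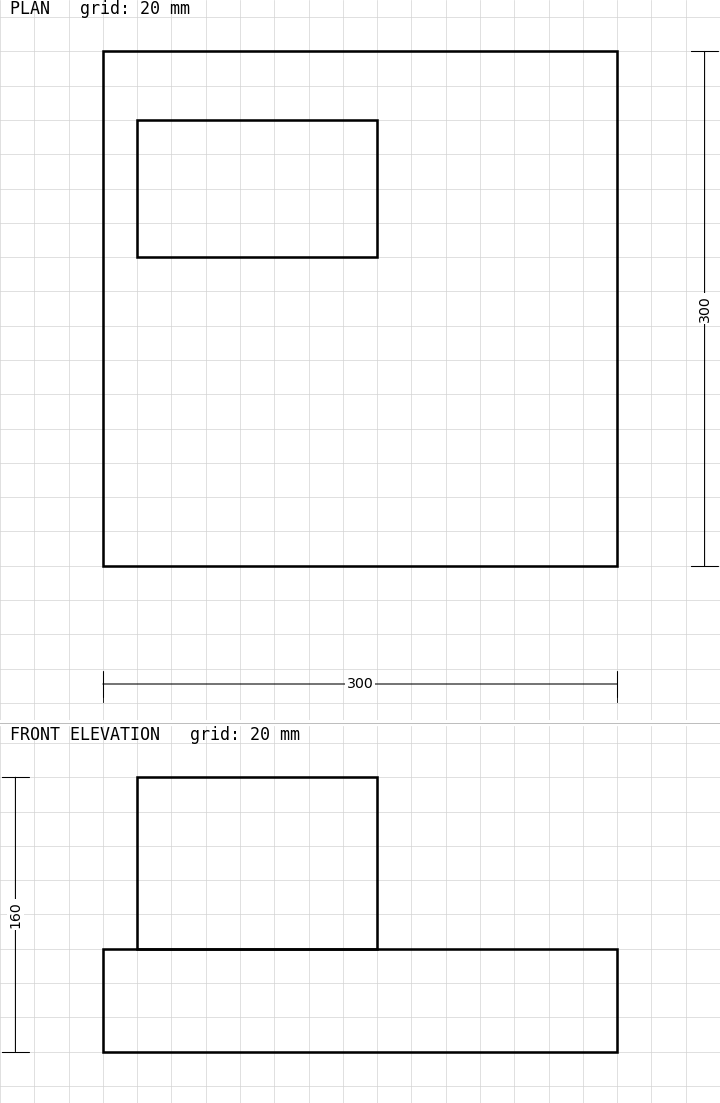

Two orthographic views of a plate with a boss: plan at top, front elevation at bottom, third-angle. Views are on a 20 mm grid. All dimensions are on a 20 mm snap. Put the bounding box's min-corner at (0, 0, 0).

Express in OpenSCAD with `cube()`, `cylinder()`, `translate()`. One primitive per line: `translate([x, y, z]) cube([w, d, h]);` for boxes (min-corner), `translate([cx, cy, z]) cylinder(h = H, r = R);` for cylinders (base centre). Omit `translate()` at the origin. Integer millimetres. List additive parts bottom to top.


cube([300, 300, 60]);
translate([20, 180, 60]) cube([140, 80, 100]);
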